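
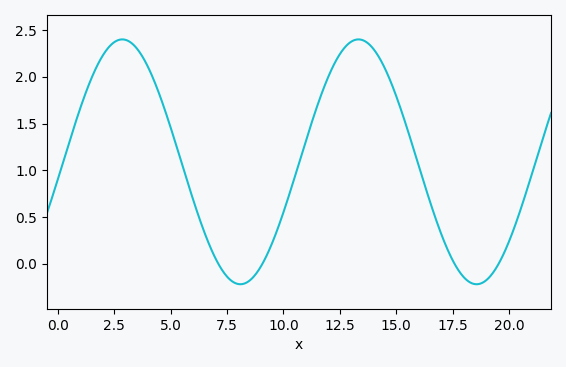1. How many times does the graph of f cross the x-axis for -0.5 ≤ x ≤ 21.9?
4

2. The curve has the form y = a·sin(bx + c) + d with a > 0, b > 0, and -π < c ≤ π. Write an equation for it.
y = 1.31sin(0.6x - 0.142) + 1.09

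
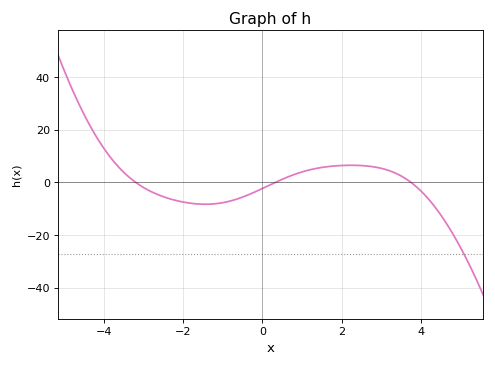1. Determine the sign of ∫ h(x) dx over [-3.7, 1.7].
negative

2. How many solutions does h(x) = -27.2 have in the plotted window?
1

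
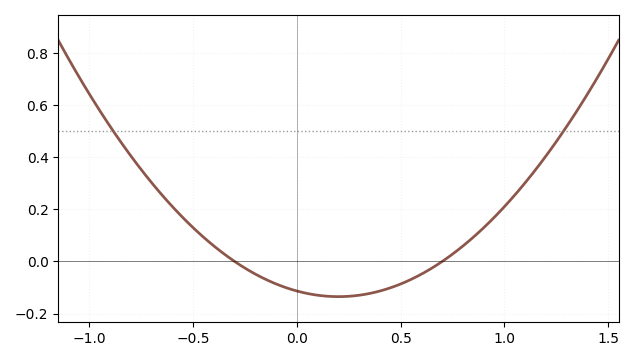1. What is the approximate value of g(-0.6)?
0.22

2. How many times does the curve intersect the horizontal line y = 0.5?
2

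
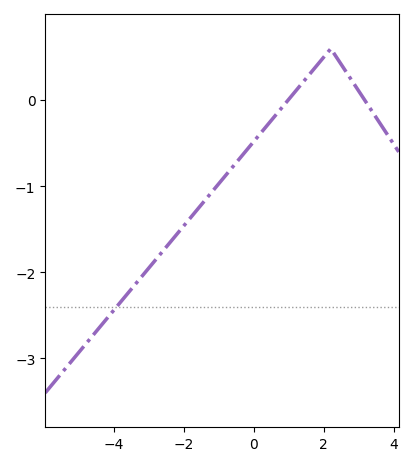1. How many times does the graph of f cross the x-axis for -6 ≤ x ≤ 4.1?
2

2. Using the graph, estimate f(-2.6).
-1.7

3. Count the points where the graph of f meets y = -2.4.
1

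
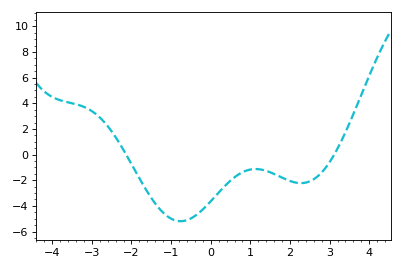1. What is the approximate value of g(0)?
-3.64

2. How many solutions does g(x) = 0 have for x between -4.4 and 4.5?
2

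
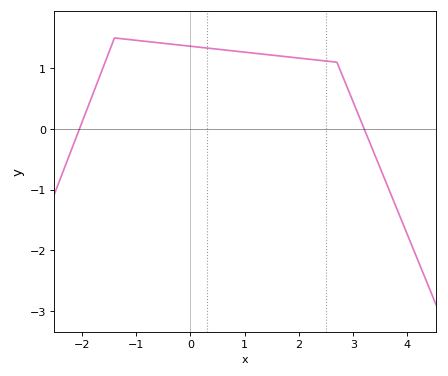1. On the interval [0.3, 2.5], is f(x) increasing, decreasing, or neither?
decreasing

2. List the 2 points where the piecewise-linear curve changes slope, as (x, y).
(-1.4, 1.5); (2.7, 1.1)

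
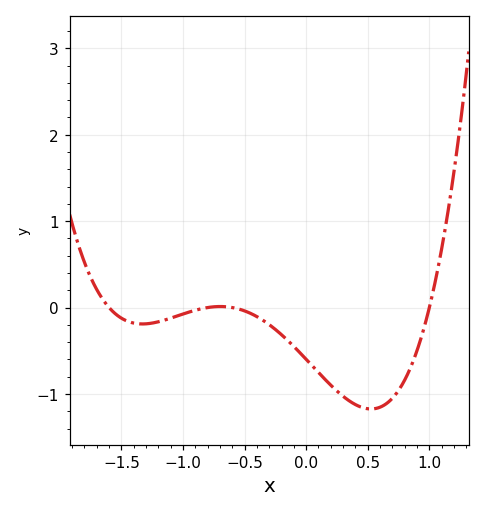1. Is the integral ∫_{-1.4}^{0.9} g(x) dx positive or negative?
negative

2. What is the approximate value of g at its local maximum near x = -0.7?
0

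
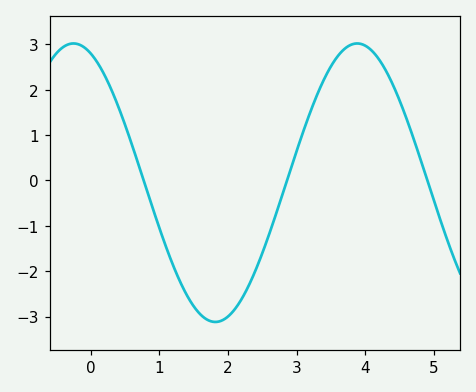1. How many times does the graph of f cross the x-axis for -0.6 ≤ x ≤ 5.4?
3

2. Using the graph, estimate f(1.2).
-1.87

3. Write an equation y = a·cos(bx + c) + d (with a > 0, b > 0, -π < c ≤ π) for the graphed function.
y = 3.07cos(1.52x + 0.382) - 0.05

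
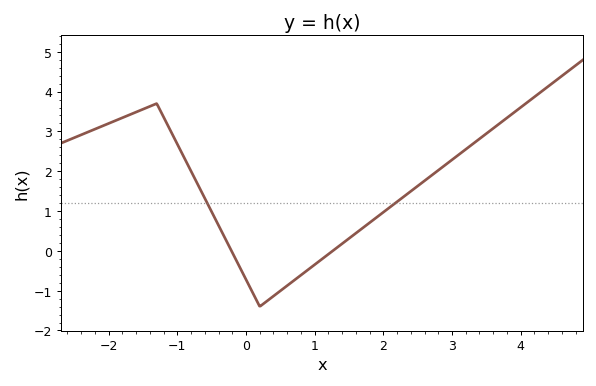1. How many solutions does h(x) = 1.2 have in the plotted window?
2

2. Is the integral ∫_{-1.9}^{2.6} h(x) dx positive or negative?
positive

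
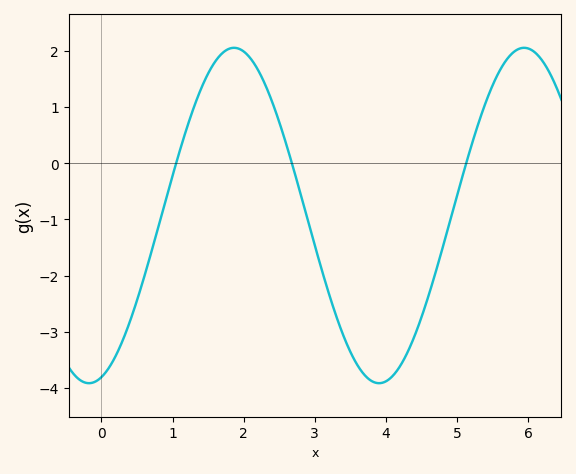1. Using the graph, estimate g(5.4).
1.1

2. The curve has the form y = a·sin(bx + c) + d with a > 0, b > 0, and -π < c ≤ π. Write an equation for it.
y = 2.99sin(1.5x - 1.3) - 0.93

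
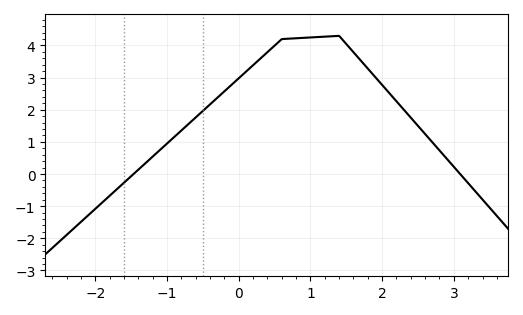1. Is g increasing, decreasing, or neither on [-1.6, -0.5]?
increasing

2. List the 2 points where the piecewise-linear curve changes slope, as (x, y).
(0.6, 4.2); (1.4, 4.3)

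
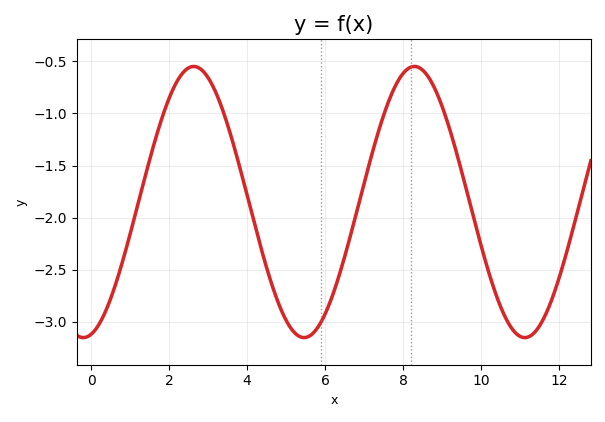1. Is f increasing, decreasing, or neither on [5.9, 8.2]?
increasing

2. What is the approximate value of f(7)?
-1.67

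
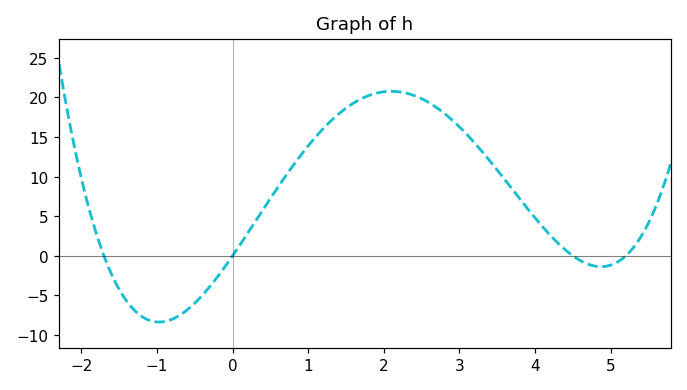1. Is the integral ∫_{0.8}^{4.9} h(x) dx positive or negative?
positive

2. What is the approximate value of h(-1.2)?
-7.66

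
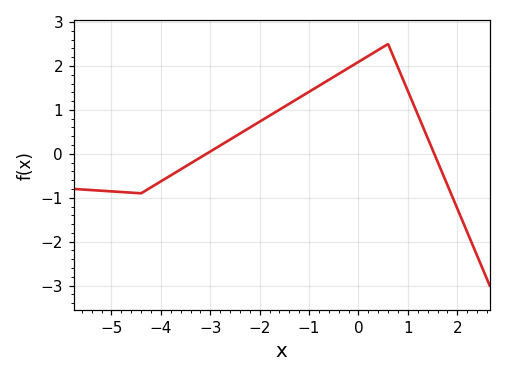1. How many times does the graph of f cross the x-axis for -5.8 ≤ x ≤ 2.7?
2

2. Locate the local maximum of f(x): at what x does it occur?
0.598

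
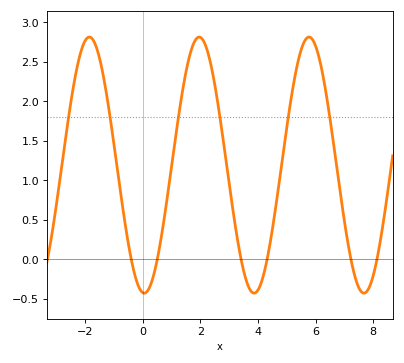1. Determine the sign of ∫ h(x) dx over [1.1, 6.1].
positive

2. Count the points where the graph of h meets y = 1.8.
6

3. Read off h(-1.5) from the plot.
2.56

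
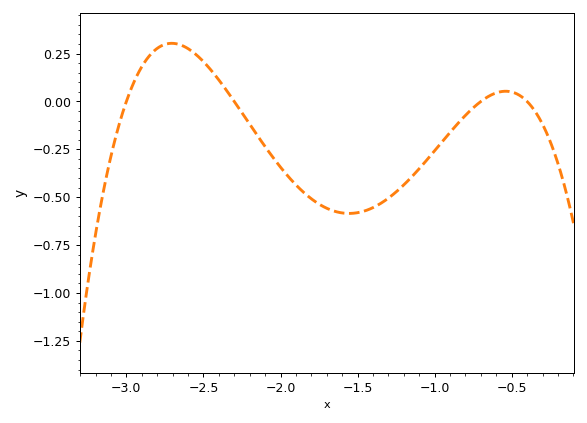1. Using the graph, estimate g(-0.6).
0.04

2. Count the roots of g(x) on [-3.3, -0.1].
4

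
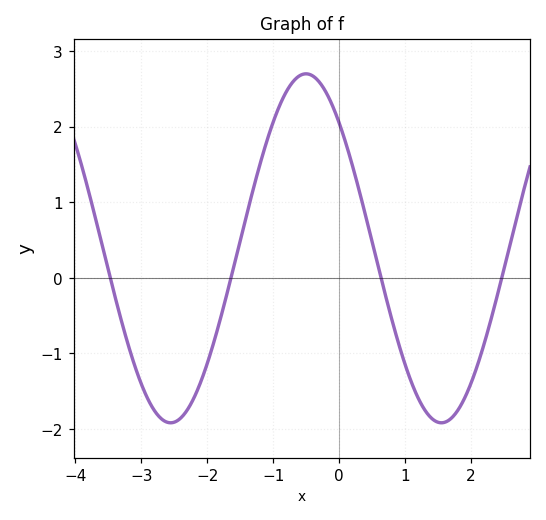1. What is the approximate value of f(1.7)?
-1.86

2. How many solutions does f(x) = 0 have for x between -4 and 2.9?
4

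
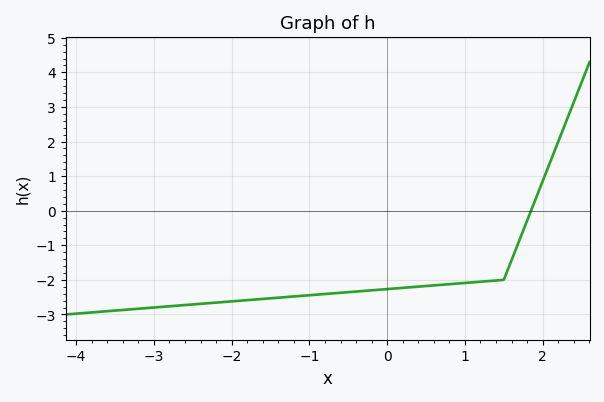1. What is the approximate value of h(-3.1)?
-2.8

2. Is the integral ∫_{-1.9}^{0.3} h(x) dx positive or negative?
negative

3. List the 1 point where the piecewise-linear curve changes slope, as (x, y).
(1.5, -2)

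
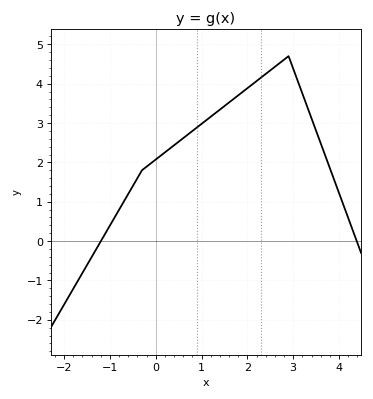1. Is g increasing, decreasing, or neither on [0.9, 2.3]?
increasing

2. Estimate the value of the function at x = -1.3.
-0.2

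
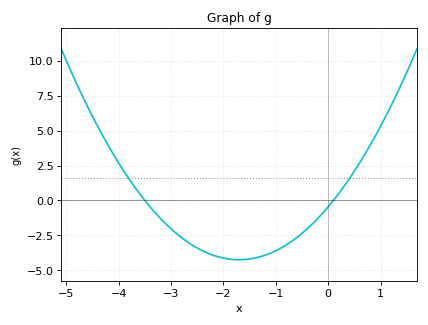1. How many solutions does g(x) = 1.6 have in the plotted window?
2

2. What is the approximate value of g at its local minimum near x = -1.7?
-4.24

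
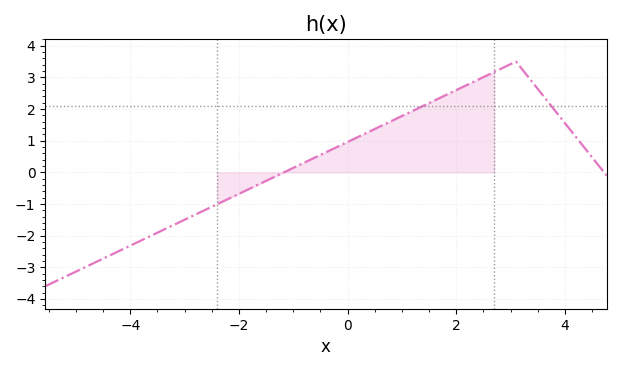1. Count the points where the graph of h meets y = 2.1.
2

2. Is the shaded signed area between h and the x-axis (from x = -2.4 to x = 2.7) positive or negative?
positive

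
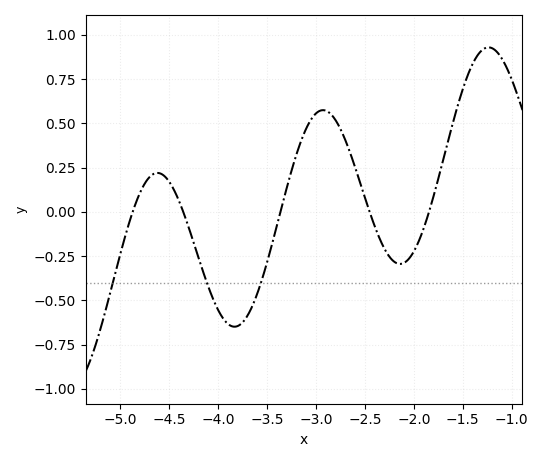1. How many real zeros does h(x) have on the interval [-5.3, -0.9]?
5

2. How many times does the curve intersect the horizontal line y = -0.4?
3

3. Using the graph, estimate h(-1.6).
0.505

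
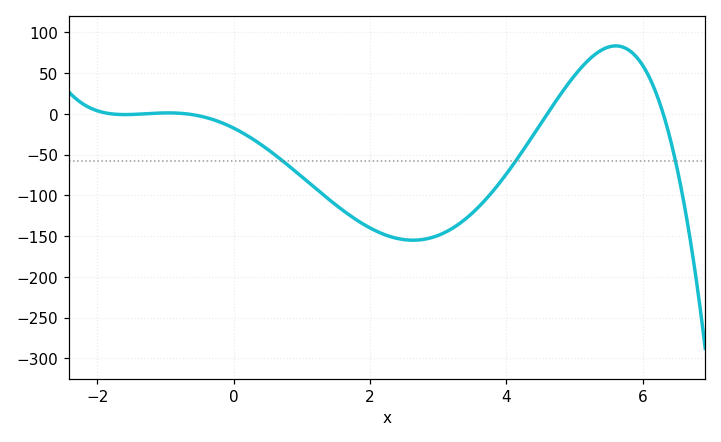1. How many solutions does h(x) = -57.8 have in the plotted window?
3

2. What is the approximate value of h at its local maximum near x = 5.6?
85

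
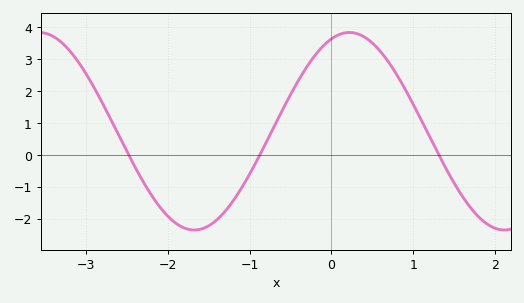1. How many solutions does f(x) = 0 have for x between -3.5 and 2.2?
3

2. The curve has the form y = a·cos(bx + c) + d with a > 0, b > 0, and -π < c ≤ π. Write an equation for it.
y = 3.1cos(1.7x - 0.36) + 0.74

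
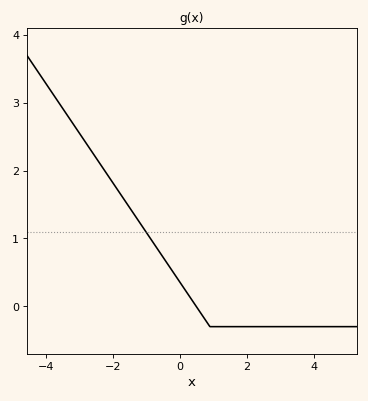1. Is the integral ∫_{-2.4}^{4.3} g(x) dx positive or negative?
positive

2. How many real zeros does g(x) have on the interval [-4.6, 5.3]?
1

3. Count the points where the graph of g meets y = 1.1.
1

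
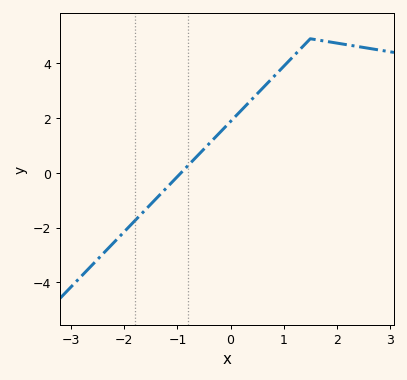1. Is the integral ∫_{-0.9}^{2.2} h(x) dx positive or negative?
positive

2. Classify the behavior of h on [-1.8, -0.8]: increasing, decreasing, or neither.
increasing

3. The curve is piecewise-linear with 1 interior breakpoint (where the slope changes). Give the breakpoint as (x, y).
(1.5, 4.9)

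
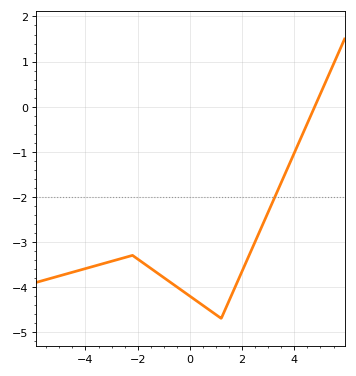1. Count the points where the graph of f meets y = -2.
1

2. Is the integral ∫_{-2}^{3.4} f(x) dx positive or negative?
negative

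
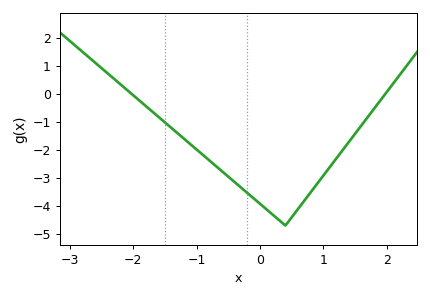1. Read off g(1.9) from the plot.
-0.225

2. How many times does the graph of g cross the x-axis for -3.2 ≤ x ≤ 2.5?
2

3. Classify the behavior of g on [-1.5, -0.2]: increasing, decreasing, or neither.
decreasing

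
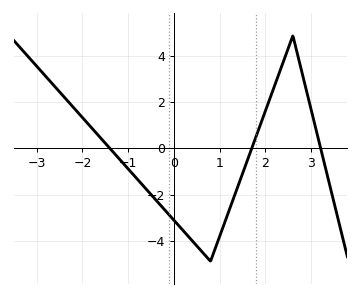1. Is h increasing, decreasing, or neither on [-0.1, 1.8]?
neither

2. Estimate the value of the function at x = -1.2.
-0.4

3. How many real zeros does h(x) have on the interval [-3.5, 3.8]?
3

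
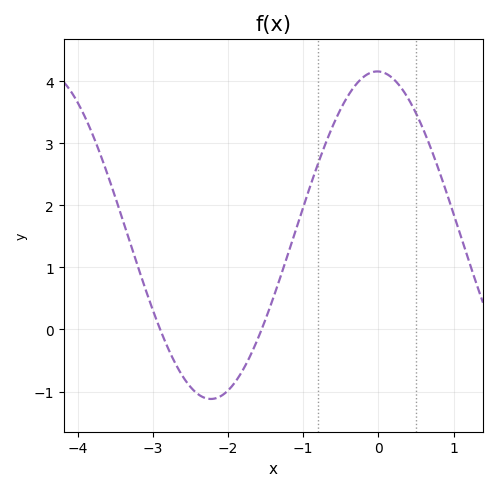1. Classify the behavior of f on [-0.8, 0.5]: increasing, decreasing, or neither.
neither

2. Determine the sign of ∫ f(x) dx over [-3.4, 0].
positive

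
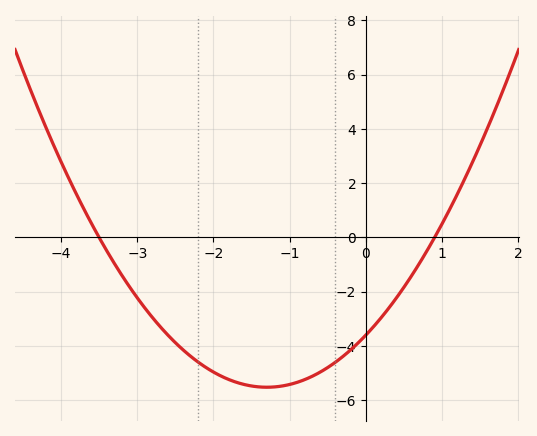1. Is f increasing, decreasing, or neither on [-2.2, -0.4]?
neither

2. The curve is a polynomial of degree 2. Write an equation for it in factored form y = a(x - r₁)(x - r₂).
y = 1.14(x + 3.5)(x - 0.9)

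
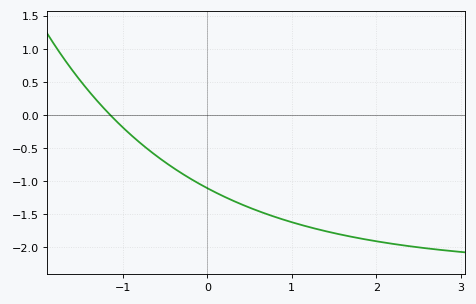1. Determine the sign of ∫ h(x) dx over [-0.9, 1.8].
negative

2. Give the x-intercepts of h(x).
-1.2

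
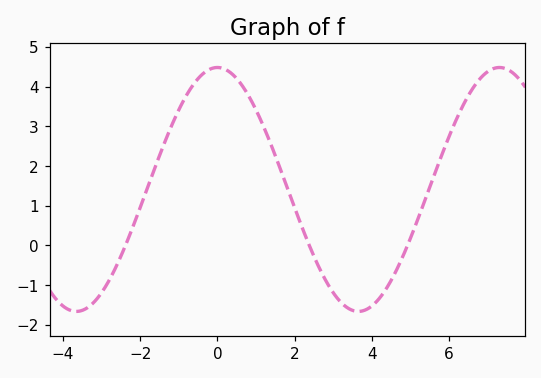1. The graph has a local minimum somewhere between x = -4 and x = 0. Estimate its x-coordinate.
-3.65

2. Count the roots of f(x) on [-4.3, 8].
3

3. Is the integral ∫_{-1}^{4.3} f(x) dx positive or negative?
positive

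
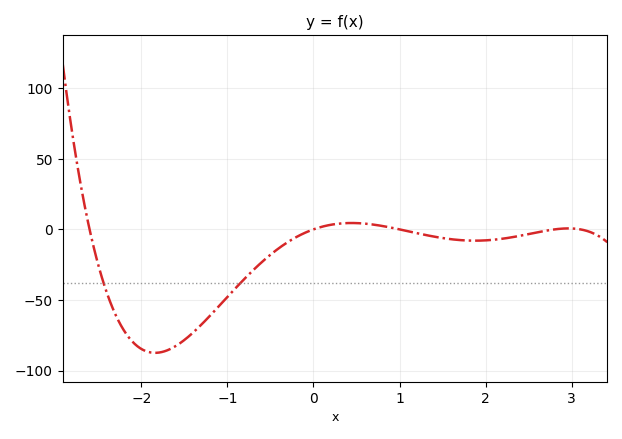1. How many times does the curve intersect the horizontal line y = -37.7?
2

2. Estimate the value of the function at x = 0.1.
0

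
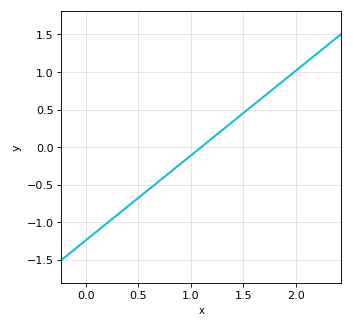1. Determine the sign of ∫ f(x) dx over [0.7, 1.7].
positive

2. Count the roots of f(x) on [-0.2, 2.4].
1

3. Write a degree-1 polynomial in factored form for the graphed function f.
y = 1.13(x - 1.1)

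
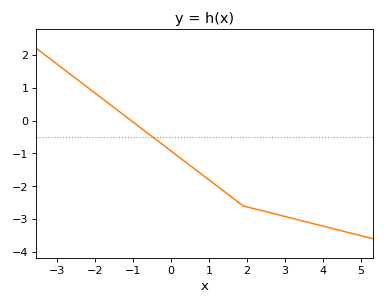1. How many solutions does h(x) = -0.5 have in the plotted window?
1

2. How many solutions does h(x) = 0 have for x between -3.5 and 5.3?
1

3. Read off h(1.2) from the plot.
-2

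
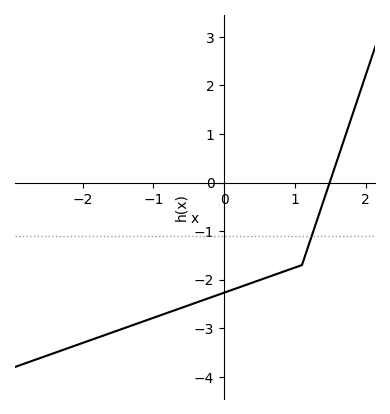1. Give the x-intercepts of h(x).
1.5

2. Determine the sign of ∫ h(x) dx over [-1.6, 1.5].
negative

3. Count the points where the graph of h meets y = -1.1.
1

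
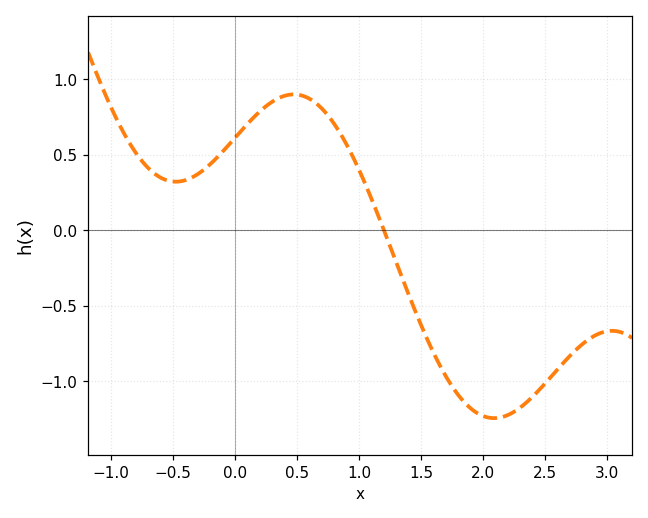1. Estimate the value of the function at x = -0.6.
0.349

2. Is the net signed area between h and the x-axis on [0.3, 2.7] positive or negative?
negative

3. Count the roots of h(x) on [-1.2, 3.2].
1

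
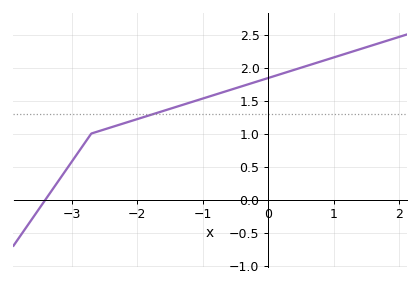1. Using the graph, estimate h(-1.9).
1.25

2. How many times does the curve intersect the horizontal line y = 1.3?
1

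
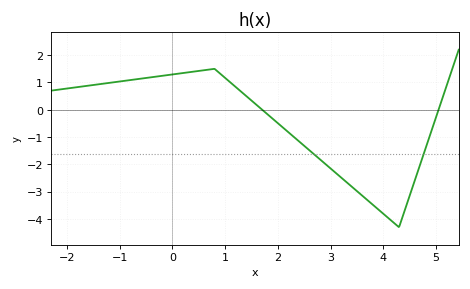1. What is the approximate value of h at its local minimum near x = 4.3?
-4.3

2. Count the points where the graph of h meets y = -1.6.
2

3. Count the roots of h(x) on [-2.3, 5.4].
2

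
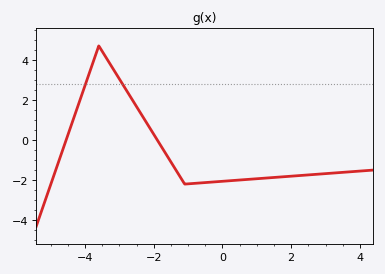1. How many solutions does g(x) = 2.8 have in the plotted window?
2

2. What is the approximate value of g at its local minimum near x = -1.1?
-2.2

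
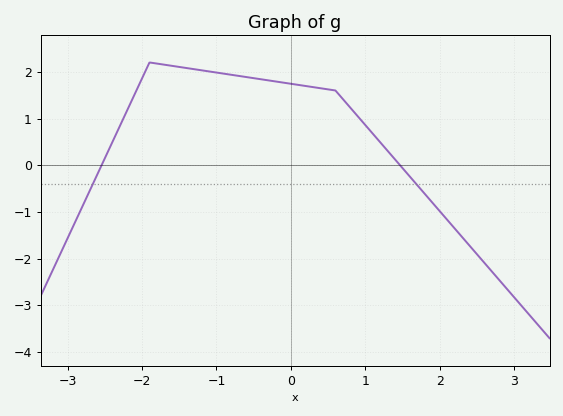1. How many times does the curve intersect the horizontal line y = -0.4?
2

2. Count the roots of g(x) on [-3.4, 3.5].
2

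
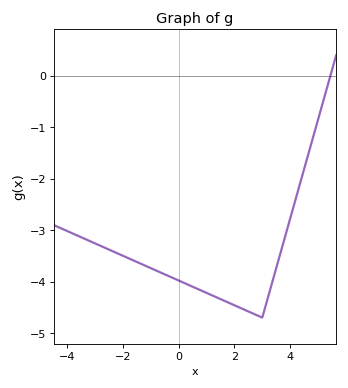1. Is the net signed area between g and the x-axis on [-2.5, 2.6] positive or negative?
negative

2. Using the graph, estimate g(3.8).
-3.2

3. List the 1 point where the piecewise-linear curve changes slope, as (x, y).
(3, -4.7)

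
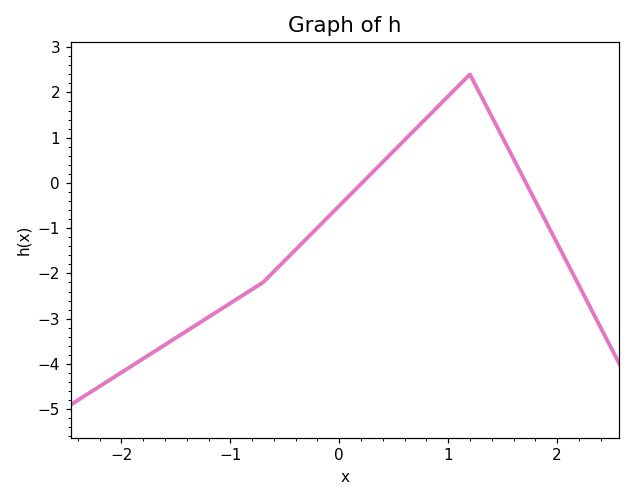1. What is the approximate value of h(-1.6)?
-3.58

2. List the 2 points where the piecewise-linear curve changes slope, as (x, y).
(-0.7, -2.2); (1.2, 2.4)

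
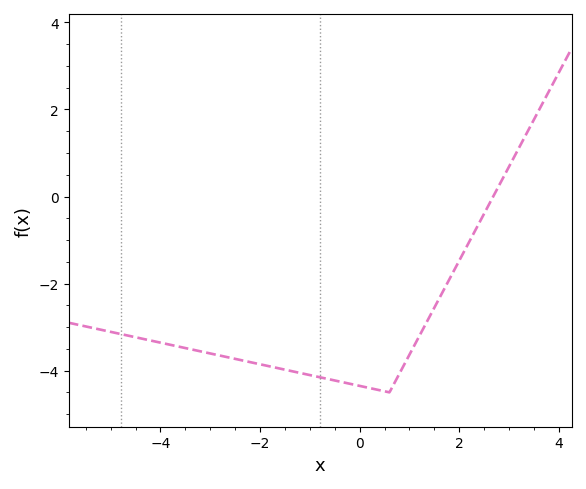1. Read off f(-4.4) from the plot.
-3.2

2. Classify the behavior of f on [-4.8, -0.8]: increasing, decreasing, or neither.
decreasing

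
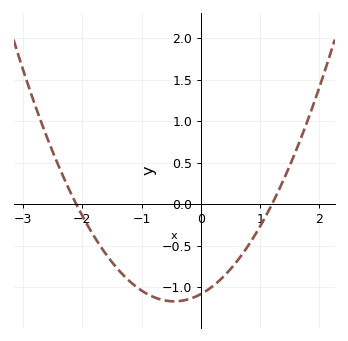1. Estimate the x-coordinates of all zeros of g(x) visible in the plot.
-2.1, 1.2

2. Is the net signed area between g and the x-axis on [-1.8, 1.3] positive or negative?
negative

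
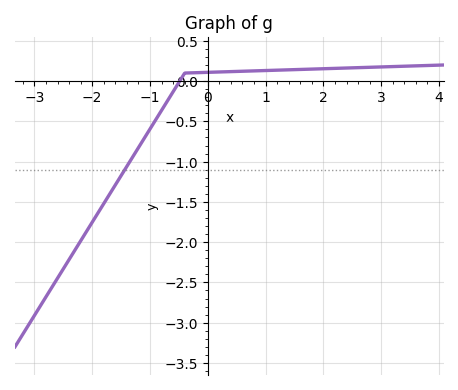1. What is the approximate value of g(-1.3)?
-0.942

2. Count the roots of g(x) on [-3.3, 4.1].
1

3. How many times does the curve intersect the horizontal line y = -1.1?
1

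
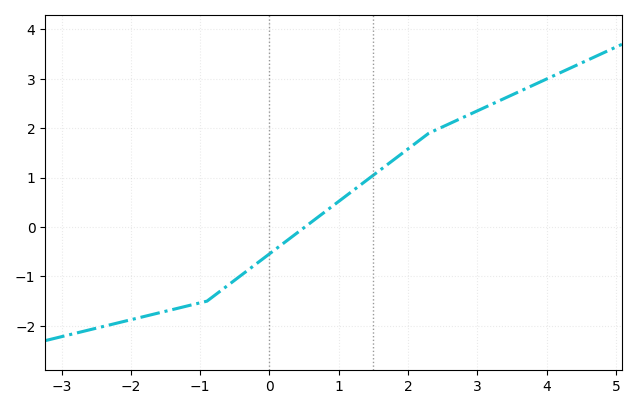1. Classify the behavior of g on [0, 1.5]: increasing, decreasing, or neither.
increasing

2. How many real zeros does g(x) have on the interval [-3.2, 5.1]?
1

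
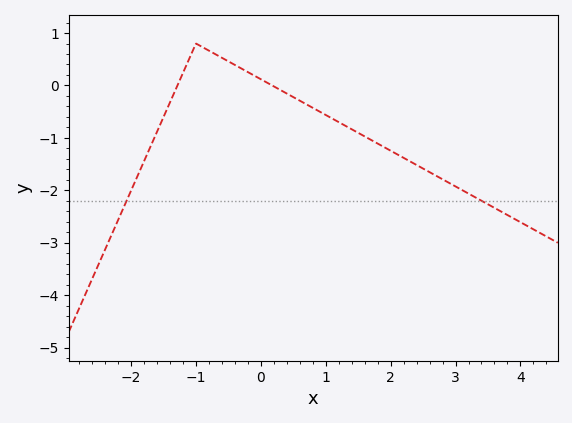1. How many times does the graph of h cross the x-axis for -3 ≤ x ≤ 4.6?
2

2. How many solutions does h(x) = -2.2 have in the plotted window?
2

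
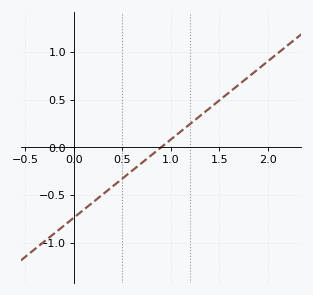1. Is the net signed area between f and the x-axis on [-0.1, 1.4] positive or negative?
negative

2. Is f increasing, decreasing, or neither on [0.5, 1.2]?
increasing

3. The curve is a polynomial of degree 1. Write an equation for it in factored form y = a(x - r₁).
y = 0.82(x - 0.9)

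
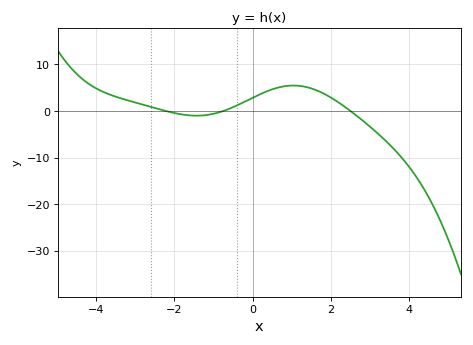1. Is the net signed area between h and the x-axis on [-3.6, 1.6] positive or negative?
positive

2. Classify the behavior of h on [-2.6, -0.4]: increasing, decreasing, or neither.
neither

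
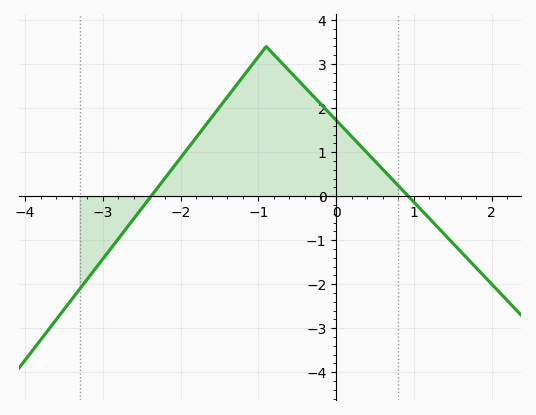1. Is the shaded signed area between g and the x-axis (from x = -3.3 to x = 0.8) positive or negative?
positive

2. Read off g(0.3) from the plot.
1.2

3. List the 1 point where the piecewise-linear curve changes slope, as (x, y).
(-0.9, 3.4)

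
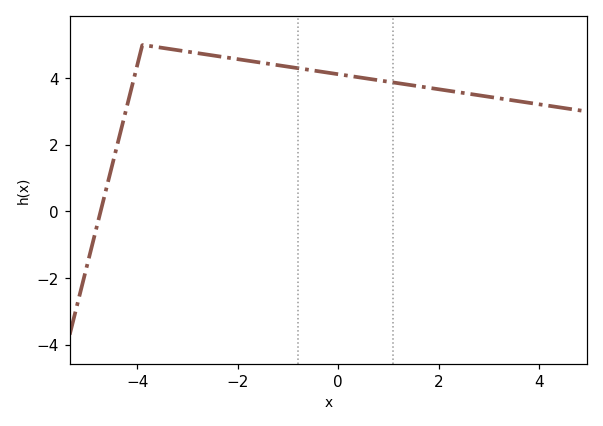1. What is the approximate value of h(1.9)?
3.6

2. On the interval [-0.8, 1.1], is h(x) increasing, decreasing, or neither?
decreasing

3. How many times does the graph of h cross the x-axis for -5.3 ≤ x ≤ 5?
1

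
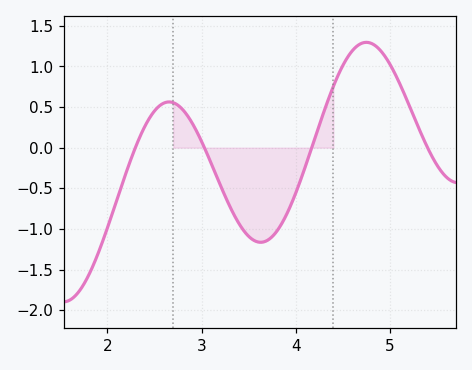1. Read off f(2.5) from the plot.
0.451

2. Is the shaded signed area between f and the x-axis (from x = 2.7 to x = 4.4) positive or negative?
negative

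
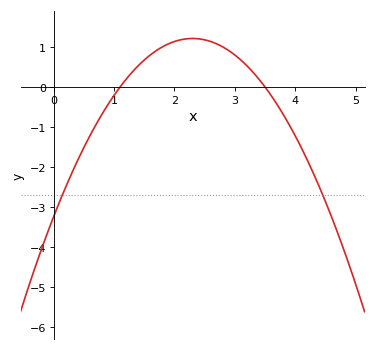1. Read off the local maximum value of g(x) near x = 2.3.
1.21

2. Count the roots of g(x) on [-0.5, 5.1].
2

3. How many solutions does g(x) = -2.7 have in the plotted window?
2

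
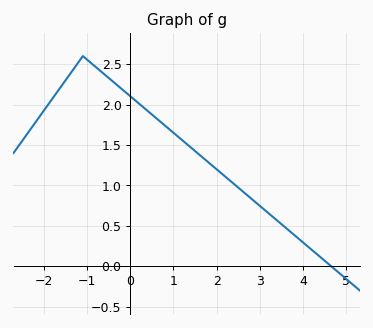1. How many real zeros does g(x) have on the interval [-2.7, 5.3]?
1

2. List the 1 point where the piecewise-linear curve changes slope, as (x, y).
(-1.1, 2.6)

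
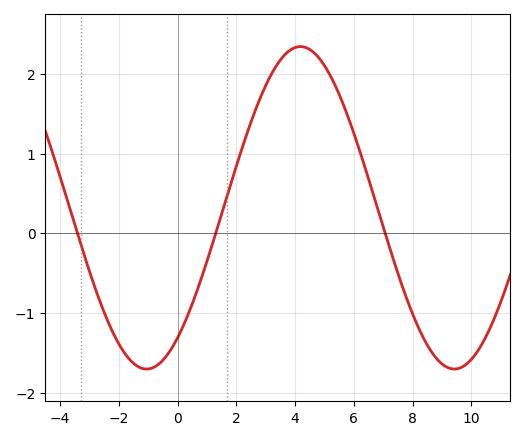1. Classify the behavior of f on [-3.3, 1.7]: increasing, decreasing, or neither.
neither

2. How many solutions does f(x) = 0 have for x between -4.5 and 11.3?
3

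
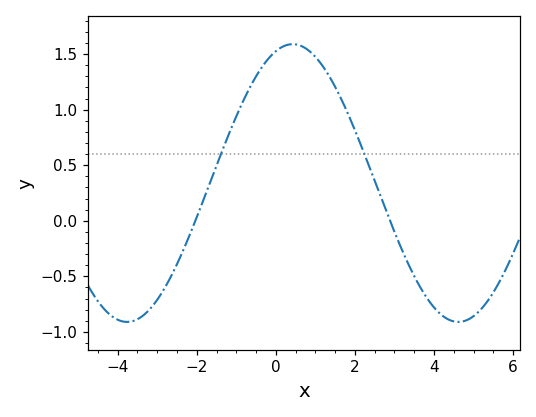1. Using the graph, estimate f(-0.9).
1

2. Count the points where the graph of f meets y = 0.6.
2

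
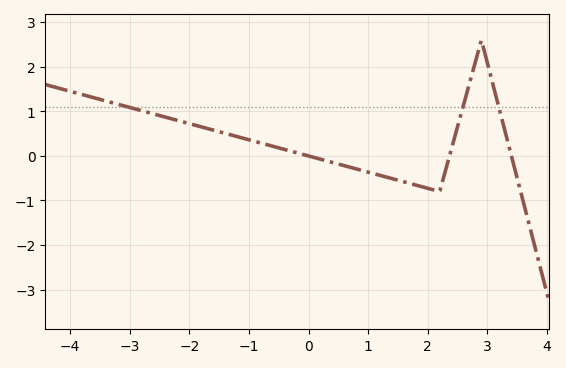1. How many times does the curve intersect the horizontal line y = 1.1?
3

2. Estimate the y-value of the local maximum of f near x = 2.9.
2.6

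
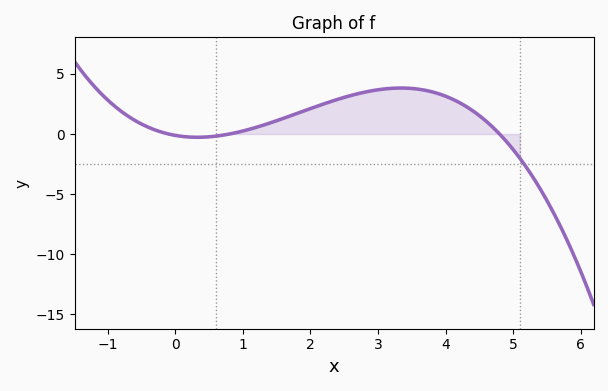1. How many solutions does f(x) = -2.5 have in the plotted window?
1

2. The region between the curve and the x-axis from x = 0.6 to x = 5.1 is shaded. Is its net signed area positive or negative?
positive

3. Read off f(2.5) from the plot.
3.05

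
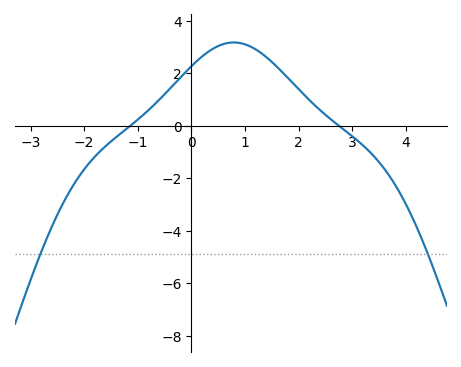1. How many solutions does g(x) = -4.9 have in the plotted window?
2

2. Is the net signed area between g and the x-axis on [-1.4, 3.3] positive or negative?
positive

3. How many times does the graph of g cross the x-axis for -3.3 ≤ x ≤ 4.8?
2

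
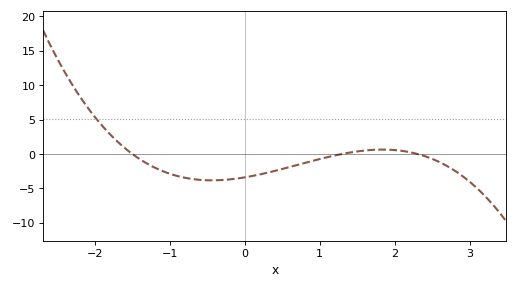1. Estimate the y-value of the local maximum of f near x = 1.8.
0.5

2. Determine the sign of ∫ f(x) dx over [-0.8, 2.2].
negative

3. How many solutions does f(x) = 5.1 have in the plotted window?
1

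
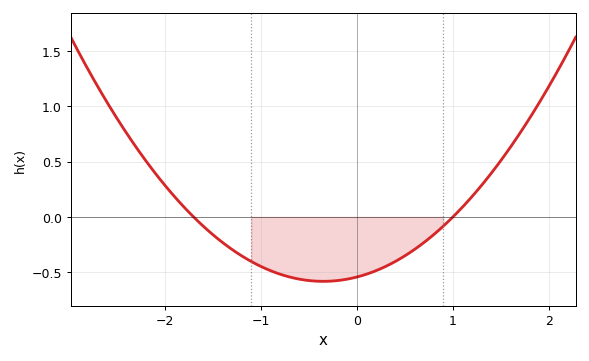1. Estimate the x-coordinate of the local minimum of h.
-0.4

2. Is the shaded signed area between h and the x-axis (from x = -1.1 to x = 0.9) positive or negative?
negative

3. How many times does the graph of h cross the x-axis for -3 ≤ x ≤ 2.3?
2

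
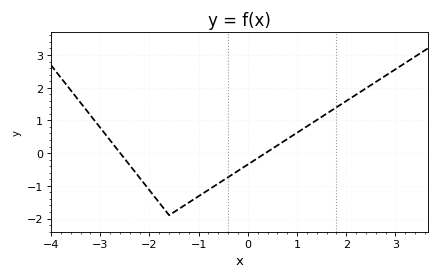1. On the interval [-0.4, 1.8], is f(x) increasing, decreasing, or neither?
increasing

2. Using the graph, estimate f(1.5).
1.1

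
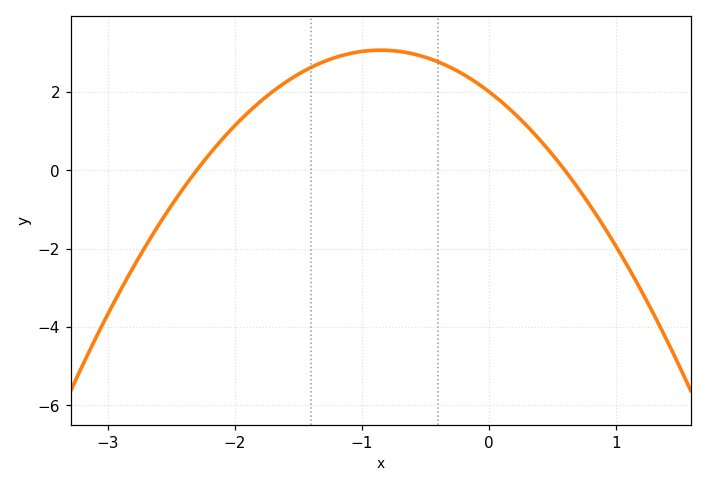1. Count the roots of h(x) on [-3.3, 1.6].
2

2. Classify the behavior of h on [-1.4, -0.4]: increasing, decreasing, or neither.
neither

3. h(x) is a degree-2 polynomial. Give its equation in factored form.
y = -1.46(x + 2.3)(x - 0.6)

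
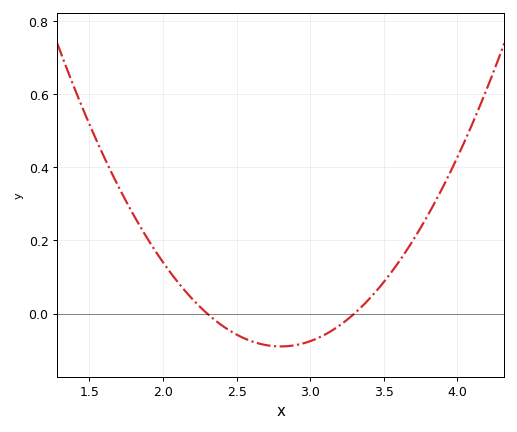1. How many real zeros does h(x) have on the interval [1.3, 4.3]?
2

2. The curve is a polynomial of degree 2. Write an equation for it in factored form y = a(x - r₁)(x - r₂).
y = 0.36(x - 2.3)(x - 3.3)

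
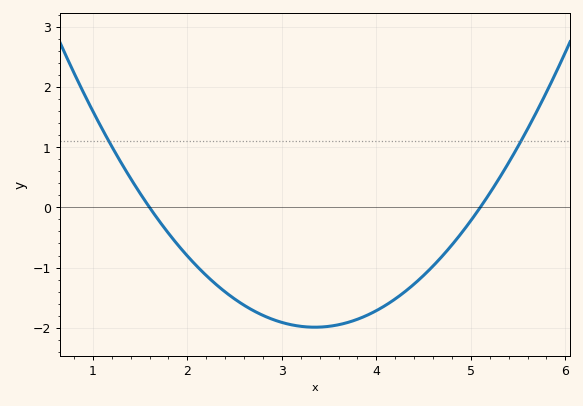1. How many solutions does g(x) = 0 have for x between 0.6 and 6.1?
2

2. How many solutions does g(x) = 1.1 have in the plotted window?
2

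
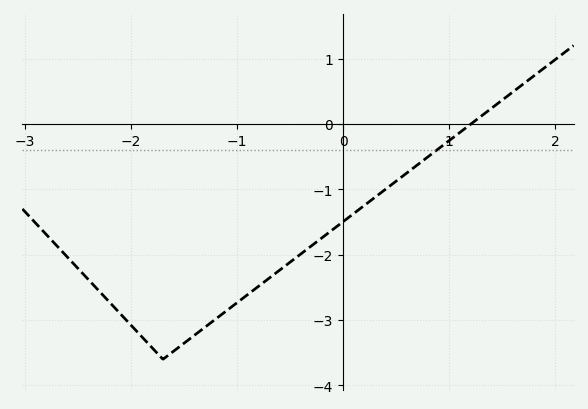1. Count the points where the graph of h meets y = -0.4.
1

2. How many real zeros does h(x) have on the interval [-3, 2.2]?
1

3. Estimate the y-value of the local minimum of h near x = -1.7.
-3.6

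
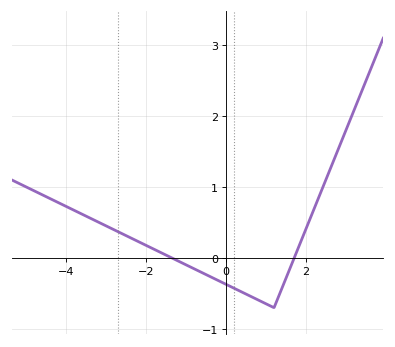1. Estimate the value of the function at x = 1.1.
-0.672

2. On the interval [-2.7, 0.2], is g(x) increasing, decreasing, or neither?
decreasing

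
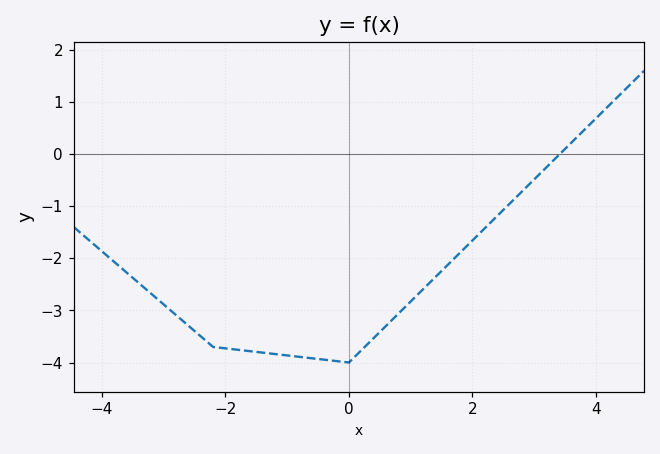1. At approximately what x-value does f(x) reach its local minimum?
-0.003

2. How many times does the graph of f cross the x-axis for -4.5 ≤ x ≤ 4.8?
1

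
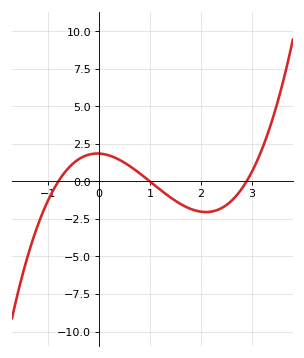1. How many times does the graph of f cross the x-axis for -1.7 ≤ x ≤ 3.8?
3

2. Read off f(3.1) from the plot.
1.5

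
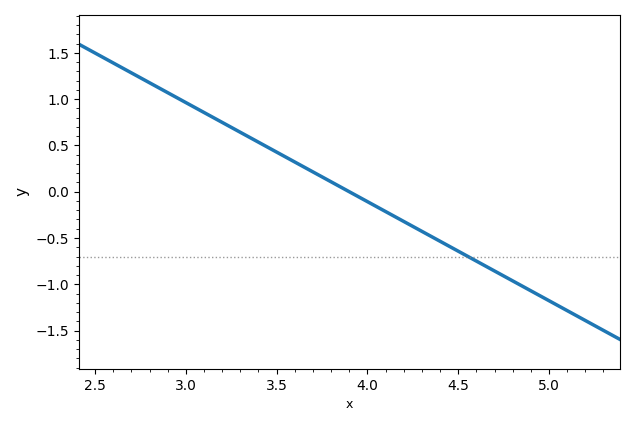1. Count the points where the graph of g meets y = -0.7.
1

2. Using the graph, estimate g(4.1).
-0.214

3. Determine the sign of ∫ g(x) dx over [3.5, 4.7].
negative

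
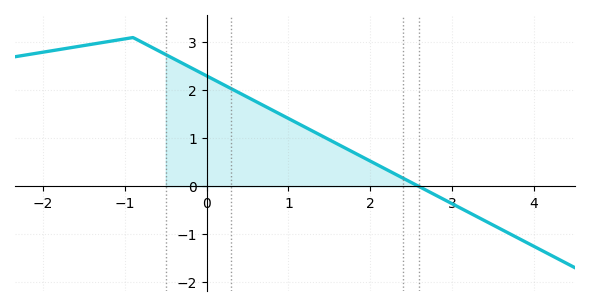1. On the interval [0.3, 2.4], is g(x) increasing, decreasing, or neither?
decreasing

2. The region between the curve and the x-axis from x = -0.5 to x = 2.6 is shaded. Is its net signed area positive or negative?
positive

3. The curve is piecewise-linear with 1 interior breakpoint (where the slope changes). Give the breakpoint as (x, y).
(-0.9, 3.1)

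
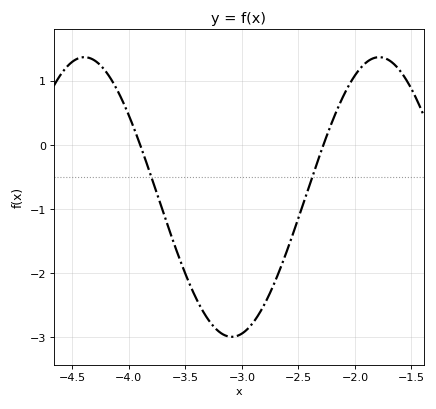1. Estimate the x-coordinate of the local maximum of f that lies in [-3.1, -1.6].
-1.79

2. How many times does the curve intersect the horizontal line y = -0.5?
2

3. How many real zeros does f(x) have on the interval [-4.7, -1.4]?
2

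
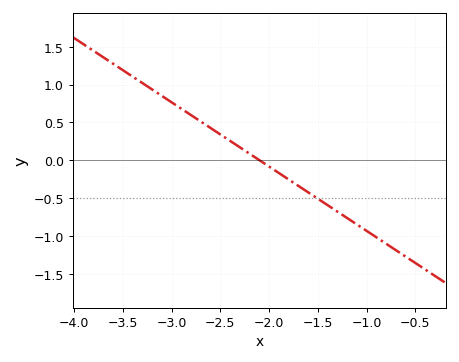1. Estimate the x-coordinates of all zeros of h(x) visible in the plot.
-2.1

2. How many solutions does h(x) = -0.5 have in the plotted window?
1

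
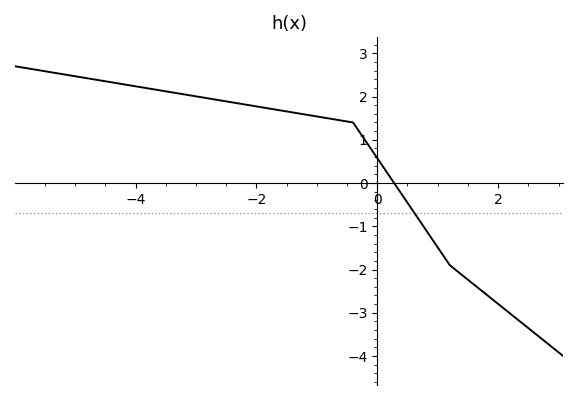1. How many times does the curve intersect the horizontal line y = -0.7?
1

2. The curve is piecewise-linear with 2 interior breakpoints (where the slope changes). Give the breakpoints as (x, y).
(-0.4, 1.4); (1.2, -1.9)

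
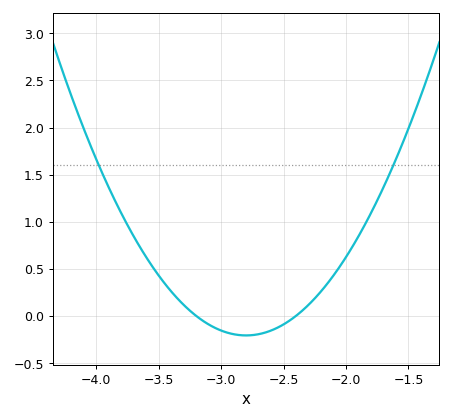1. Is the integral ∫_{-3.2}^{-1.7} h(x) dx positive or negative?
positive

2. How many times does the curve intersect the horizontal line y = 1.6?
2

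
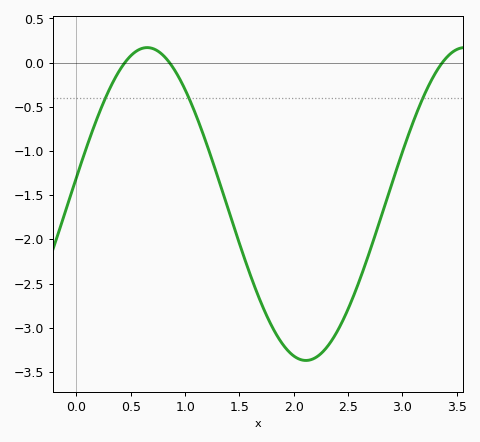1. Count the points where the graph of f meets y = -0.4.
3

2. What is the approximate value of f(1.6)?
-2.4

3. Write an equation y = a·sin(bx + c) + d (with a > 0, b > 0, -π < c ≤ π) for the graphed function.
y = 1.77sin(2.15x + 0.172) - 1.6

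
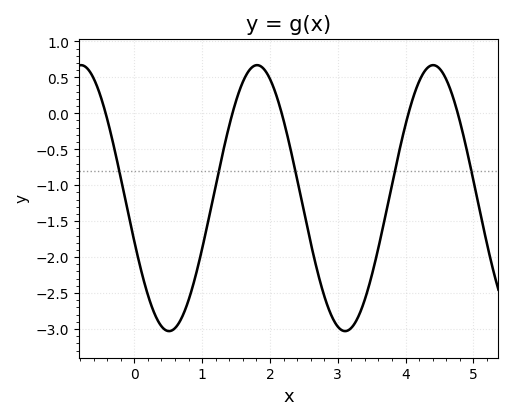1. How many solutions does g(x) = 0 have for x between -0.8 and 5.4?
5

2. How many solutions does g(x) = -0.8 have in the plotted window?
5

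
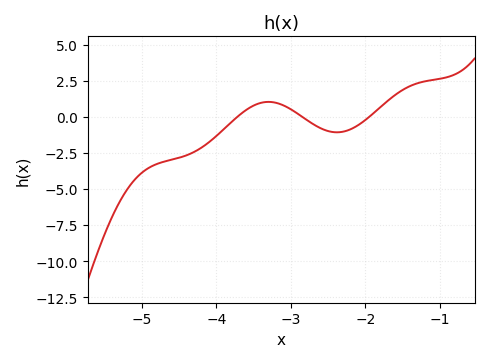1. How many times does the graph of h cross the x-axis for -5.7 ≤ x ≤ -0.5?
3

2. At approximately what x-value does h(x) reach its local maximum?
-3.3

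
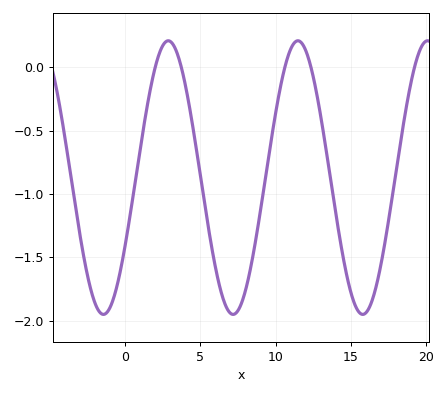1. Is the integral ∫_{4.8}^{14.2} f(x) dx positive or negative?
negative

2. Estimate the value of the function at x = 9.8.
-0.498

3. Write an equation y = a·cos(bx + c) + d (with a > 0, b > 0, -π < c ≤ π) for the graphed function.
y = 1.08cos(0.73x - 2.09) - 0.87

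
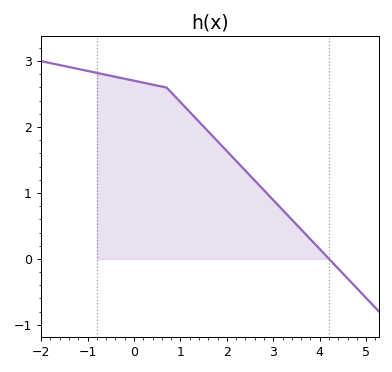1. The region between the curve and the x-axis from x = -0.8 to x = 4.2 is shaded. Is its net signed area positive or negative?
positive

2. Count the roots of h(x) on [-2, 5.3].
1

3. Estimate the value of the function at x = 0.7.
2.6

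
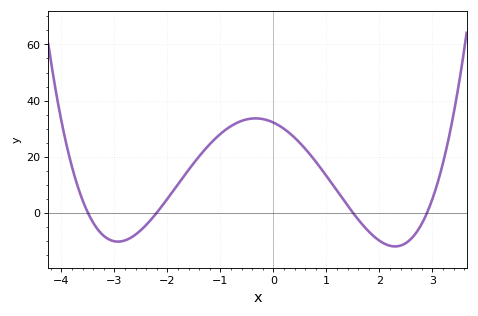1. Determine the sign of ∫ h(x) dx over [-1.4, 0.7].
positive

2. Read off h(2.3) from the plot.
-12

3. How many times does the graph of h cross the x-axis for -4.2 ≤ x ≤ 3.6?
4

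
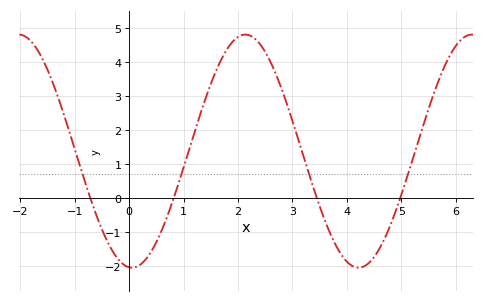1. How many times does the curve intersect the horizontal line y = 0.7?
4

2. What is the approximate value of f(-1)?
1.45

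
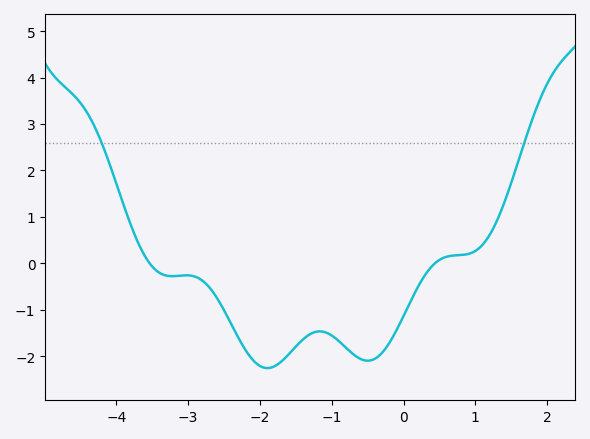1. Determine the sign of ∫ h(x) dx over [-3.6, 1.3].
negative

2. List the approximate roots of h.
-3.54, 0.436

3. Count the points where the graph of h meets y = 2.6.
2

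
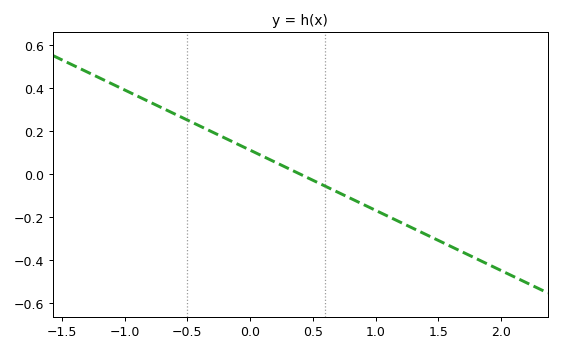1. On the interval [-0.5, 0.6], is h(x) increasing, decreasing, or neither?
decreasing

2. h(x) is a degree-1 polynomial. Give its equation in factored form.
y = -0.28(x - 0.4)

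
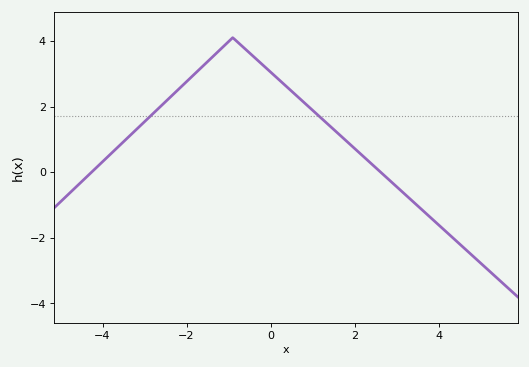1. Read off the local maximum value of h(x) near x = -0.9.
4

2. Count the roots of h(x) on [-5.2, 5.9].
2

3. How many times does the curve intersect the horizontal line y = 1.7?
2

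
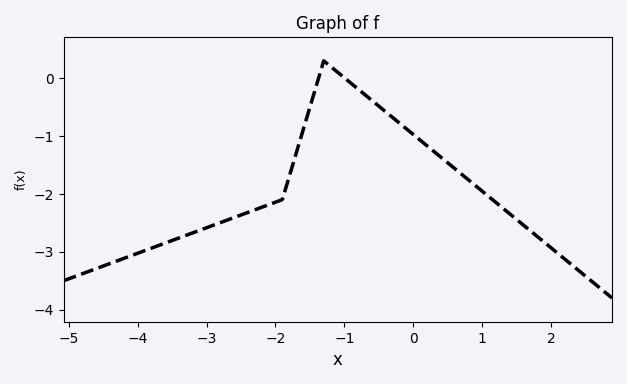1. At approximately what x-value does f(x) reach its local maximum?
-1.3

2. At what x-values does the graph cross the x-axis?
-1.38, -0.994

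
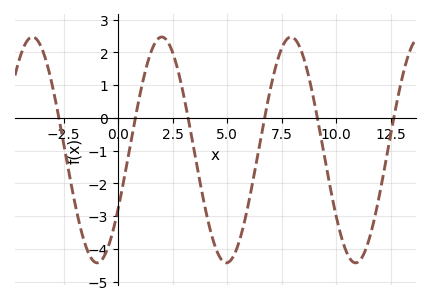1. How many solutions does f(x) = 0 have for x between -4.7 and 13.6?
6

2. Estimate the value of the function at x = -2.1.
-2.21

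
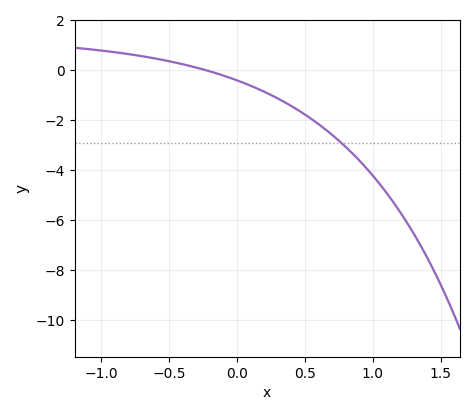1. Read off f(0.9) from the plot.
-3.61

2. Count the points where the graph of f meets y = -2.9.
1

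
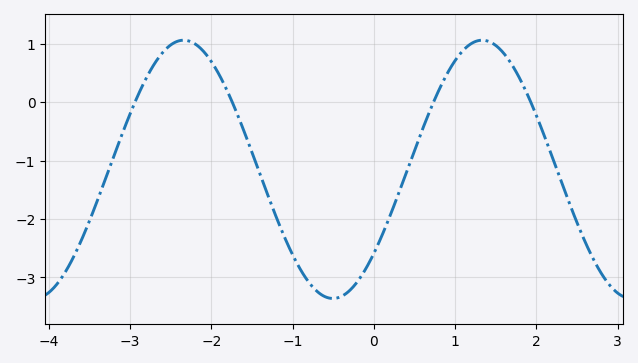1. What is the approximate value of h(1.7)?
0.64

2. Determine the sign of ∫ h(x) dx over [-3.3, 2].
negative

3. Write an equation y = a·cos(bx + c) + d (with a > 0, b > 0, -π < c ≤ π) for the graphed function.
y = 2.21cos(1.71x - 2.28) - 1.15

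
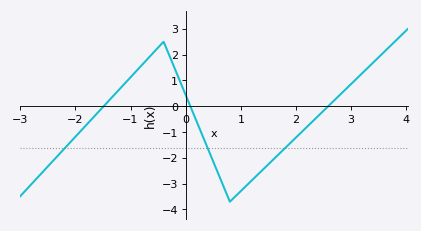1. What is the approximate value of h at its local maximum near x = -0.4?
2.5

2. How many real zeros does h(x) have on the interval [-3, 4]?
3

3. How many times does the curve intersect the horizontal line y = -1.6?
3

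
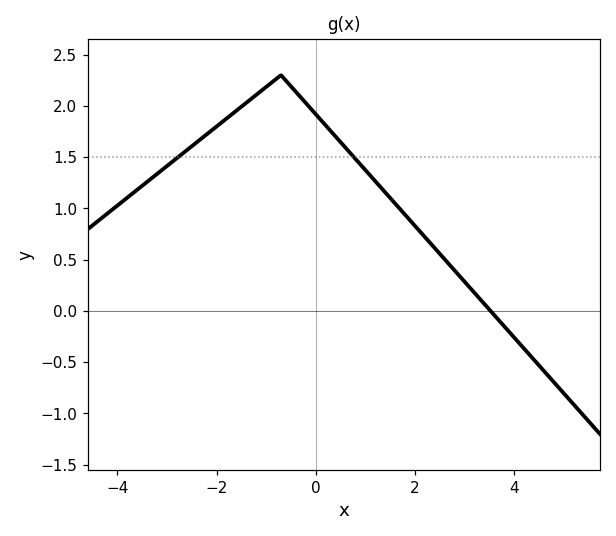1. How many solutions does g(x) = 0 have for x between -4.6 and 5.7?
1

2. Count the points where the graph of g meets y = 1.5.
2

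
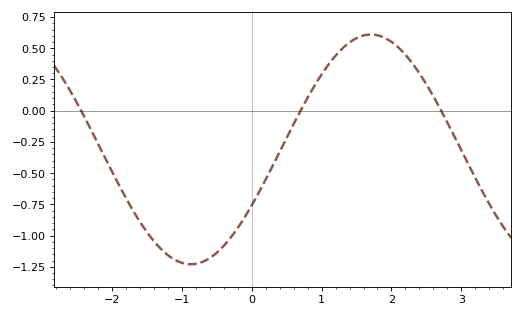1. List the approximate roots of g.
-2.44, 0.7, 2.71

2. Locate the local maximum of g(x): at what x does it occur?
1.71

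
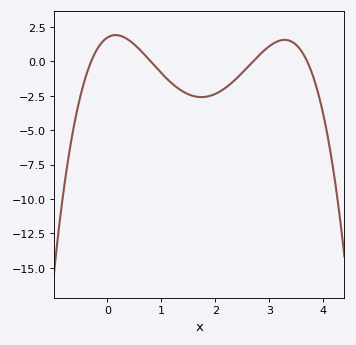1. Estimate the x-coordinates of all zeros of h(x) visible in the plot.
-0.3, 0.8, 2.7, 3.7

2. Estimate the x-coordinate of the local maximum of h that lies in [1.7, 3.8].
3.28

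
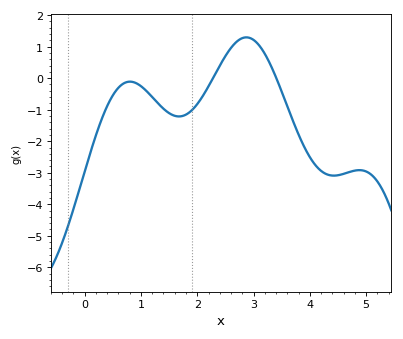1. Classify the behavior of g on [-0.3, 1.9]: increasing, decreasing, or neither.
neither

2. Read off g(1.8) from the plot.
-1.2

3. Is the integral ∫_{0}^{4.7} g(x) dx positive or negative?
negative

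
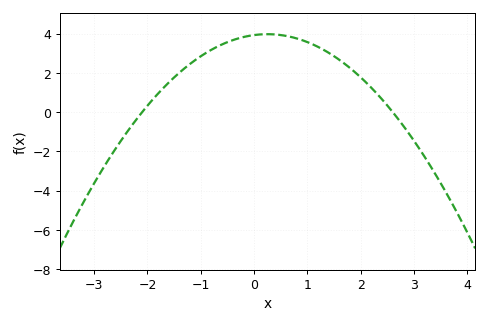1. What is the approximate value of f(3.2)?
-2.29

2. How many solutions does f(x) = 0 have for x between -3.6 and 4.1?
2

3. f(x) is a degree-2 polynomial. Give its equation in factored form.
y = -0.72(x + 2.1)(x - 2.6)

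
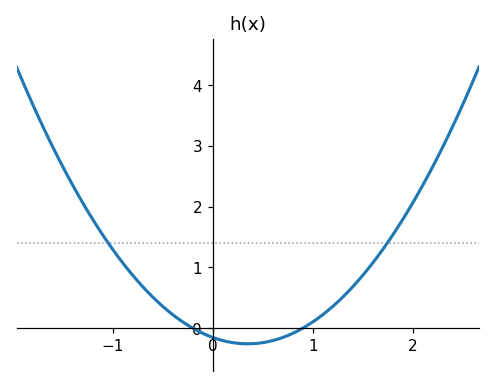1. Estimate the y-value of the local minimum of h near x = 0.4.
-0.3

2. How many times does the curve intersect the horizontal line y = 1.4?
2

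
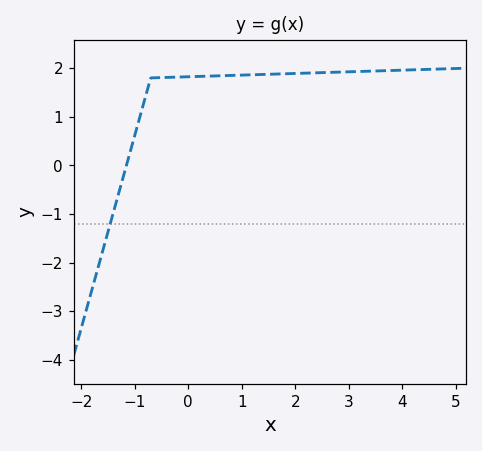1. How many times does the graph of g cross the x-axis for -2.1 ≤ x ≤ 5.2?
1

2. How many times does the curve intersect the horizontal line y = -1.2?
1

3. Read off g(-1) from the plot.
0.609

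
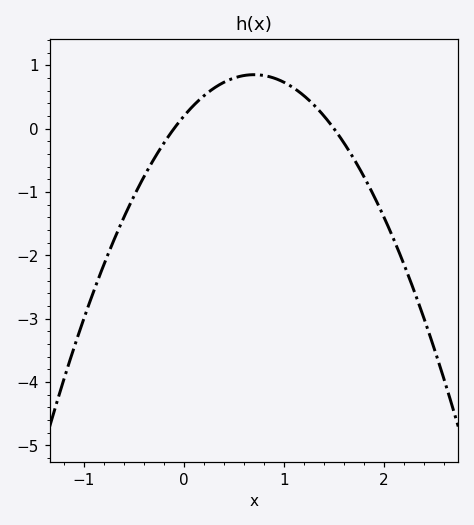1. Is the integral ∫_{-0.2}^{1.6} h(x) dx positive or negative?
positive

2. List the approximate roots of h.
-0.1, 1.5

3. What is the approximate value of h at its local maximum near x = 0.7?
0.851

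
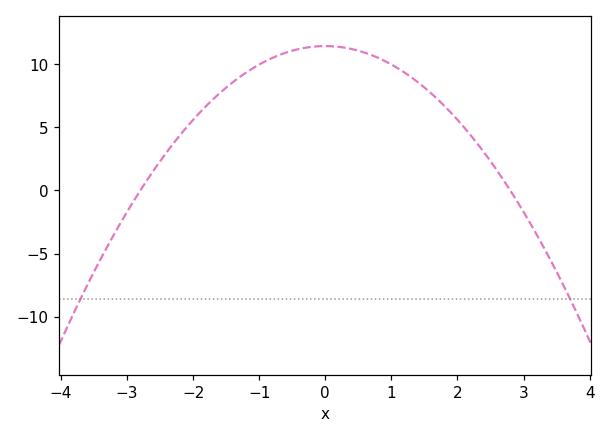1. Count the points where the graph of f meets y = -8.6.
2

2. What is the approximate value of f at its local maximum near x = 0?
11.4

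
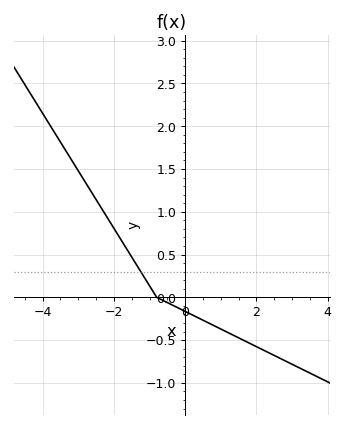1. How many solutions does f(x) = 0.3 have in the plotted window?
1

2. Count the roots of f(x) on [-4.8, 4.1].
1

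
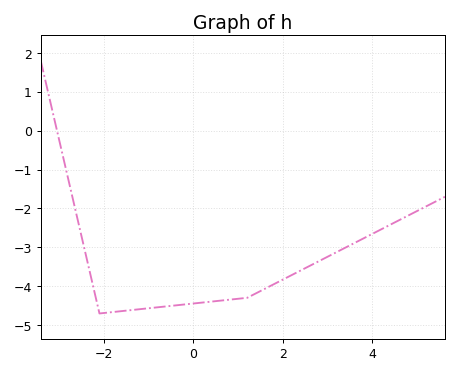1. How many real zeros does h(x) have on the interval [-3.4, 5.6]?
1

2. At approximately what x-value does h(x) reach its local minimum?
-2.1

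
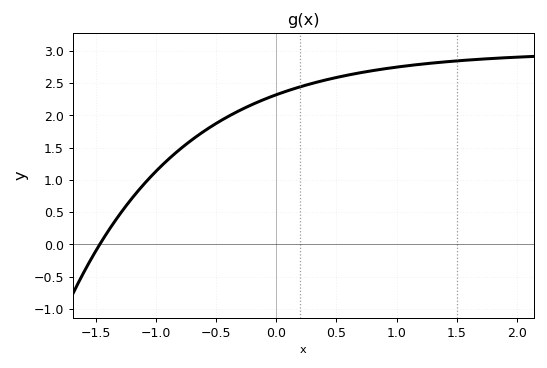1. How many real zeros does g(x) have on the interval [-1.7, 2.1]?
1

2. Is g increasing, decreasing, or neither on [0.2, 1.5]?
increasing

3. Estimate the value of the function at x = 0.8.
2.69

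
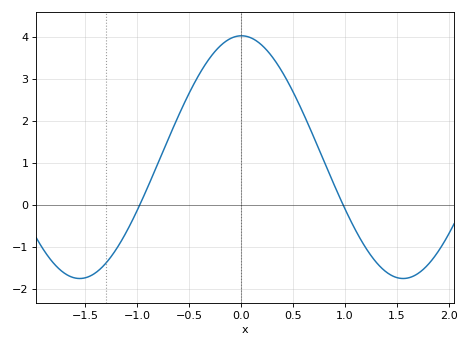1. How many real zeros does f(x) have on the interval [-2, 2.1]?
2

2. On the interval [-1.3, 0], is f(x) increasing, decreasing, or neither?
increasing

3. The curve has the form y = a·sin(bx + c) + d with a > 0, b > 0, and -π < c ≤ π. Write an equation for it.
y = 2.89sin(2.02x + 1.56) + 1.13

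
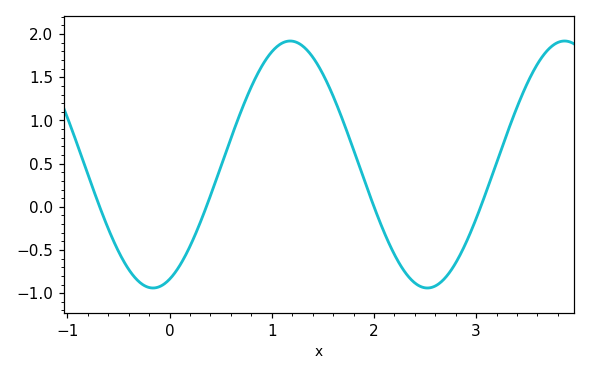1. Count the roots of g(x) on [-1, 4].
4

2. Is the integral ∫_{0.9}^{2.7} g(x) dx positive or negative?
positive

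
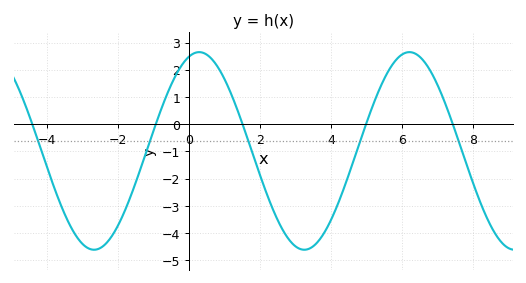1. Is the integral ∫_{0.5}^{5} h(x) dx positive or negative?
negative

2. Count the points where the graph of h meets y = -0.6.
5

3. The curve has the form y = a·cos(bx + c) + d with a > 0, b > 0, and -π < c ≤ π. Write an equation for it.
y = 3.63cos(1.1x - 0.3) - 0.98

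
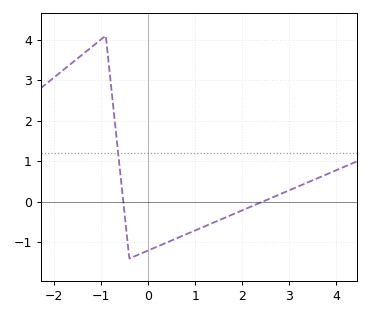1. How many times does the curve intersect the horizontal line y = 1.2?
1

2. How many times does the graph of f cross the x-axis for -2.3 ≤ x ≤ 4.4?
2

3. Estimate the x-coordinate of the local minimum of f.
-0.4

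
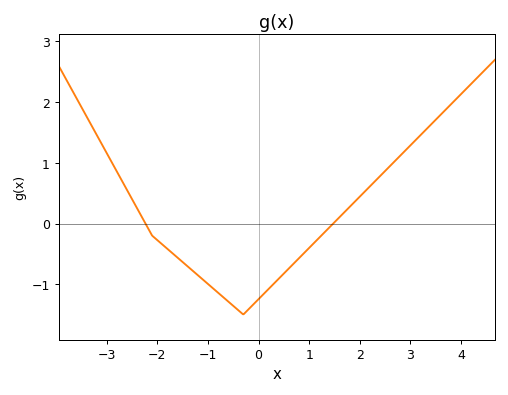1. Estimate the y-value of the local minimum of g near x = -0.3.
-1.5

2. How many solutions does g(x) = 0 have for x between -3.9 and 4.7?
2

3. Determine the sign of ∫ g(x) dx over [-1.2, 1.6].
negative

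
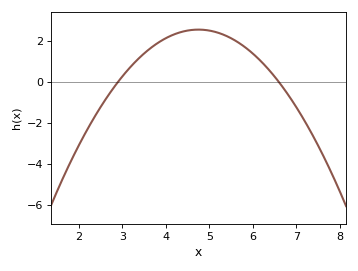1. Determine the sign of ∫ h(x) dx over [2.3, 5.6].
positive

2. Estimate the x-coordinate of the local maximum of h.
4.75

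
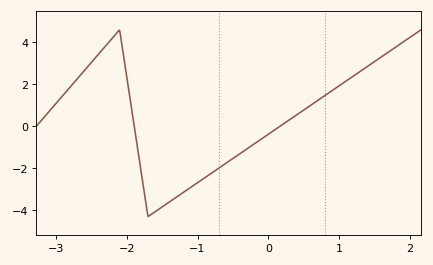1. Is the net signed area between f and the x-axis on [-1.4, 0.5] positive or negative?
negative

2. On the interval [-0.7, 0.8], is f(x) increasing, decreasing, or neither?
increasing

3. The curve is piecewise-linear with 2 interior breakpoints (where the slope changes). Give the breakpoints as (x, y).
(-2.1, 4.6); (-1.7, -4.3)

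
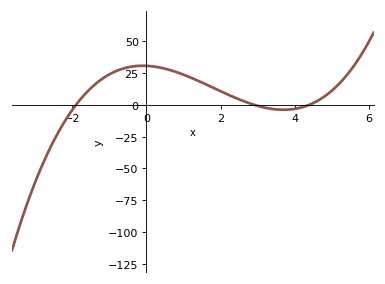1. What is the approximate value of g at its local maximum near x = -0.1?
30.6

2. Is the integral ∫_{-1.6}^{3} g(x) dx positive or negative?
positive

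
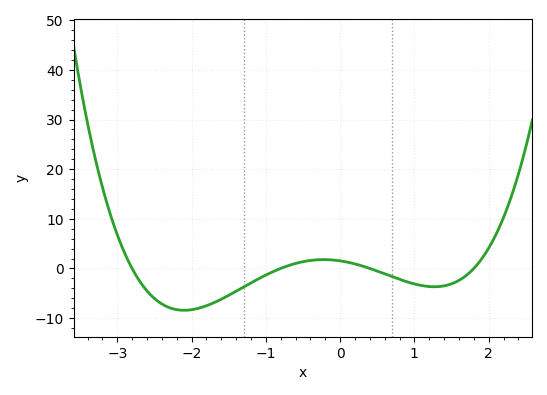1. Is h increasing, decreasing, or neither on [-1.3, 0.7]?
neither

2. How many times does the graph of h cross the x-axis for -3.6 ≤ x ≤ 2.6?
4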